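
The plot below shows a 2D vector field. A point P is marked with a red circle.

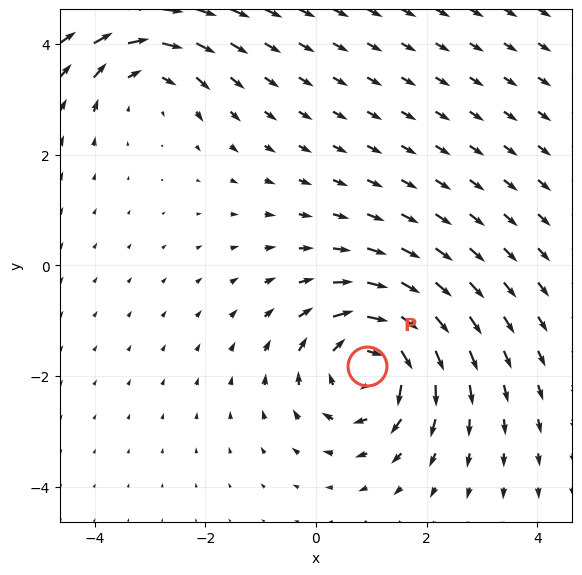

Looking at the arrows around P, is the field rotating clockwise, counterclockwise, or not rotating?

Near P at (0.9, -1.8) the arrows circulate clockwise. The curl (z-component) there is about -5; negative curl means clockwise rotation.

clockwise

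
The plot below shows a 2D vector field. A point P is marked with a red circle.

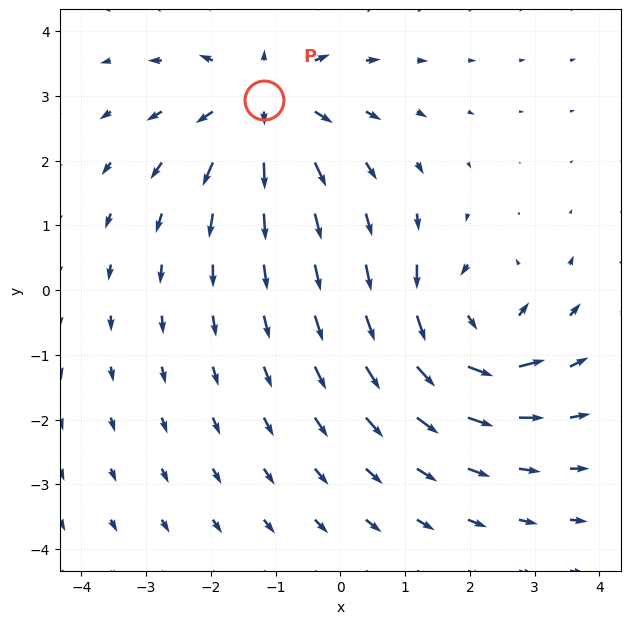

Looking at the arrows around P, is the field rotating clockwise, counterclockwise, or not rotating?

Near P at (-1.2, 2.9) the arrows show no circulation. The curl there is ≈0.

not rotating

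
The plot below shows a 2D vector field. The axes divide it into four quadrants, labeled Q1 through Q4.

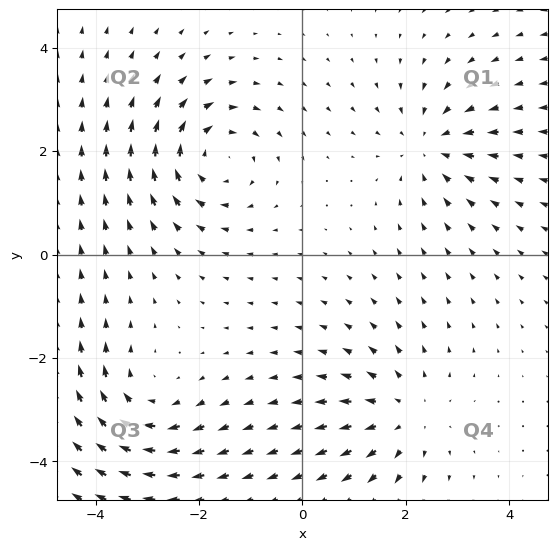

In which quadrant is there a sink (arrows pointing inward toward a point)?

The sink sits at approximately (2.5, 2.1), which lies in quadrant Q1. The divergence there is about -4, negative as expected for a sink.

Q1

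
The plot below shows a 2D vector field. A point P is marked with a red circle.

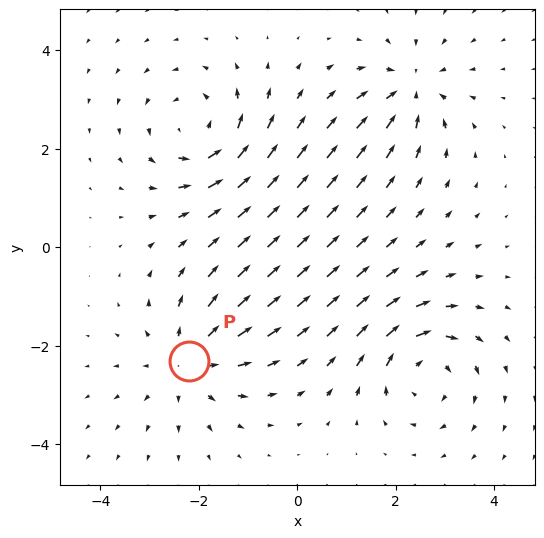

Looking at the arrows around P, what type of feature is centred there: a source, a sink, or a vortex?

source

At P (-2.2, -2.3) the arrows spread outward. Divergence about +4, curl ≈0 — positive divergence with near-zero curl is a source.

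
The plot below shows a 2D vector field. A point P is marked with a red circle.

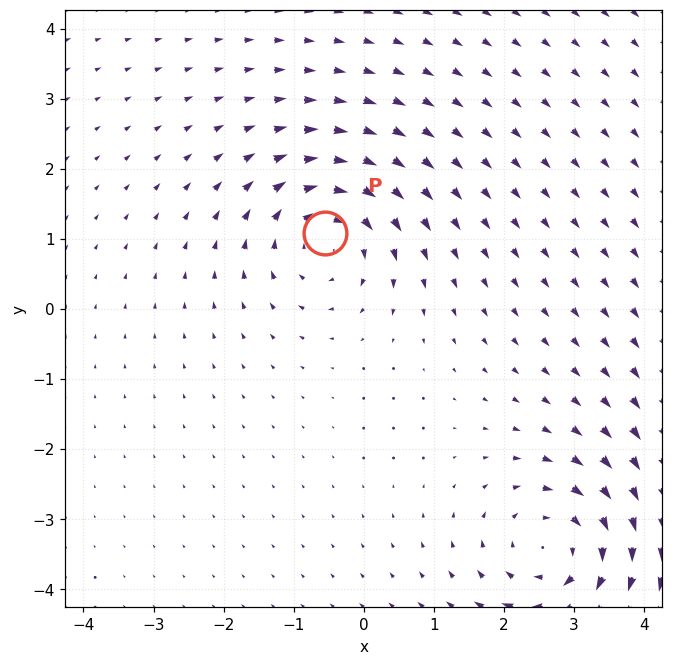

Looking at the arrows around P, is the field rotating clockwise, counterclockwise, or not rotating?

Near P at (-0.6, 1.1) the arrows circulate clockwise. The curl (z-component) there is about -4; negative curl means clockwise rotation.

clockwise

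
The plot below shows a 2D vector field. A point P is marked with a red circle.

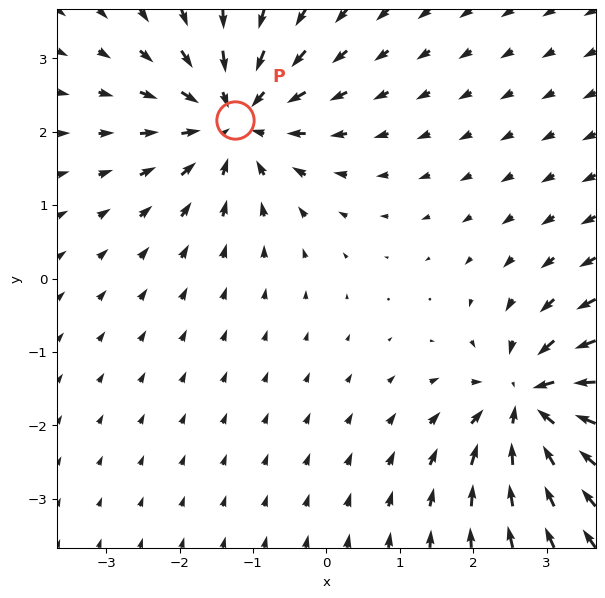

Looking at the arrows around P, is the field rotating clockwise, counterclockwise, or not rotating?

not rotating

Near P at (-1.2, 2.2) the arrows show no circulation. The curl there is ≈0.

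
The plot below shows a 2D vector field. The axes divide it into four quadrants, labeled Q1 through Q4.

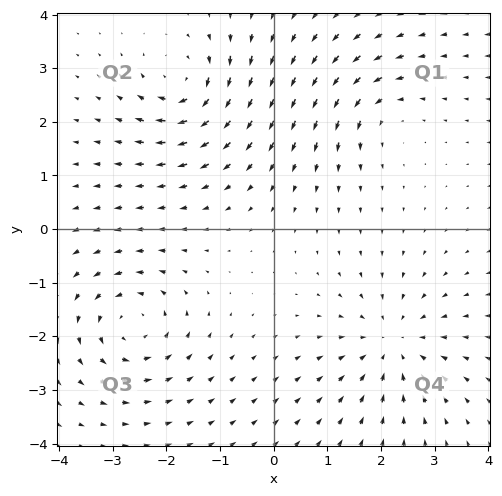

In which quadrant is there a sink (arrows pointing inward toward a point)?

Q4

The sink sits at approximately (2.2, -2.1), which lies in quadrant Q4. The divergence there is about -5, negative as expected for a sink.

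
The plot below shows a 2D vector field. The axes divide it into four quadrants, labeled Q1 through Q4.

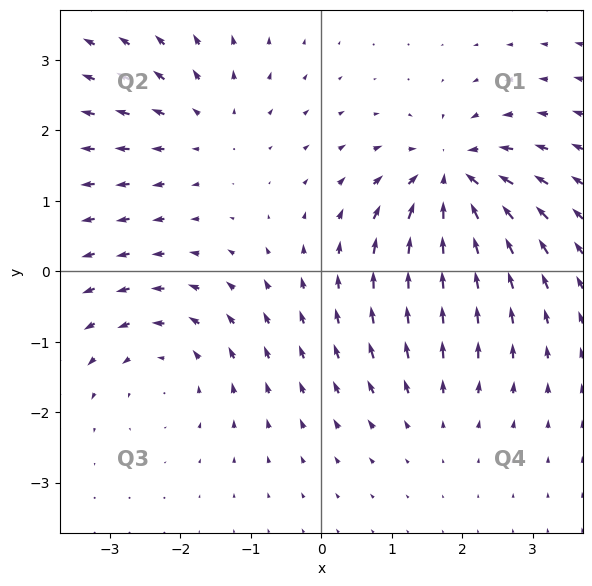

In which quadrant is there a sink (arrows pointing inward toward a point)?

The sink sits at approximately (1.9, 1.3), which lies in quadrant Q1. The divergence there is about -7, negative as expected for a sink.

Q1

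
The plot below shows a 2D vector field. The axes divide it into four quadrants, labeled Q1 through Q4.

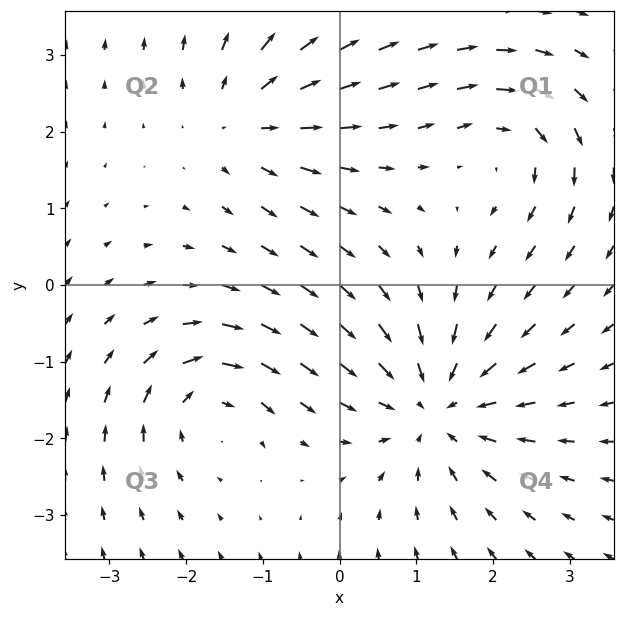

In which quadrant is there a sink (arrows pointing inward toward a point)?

Q4

The sink sits at approximately (1.3, -1.6), which lies in quadrant Q4. The divergence there is about -4, negative as expected for a sink.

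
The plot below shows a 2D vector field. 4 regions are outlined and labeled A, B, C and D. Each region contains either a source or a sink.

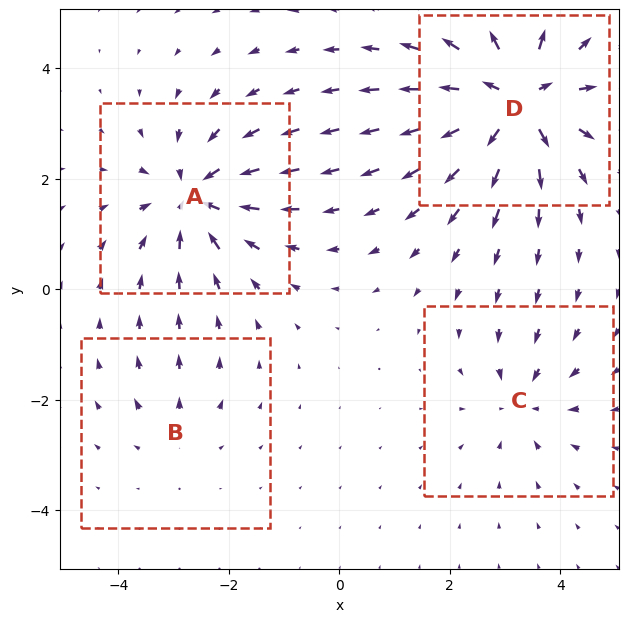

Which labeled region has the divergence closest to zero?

B

Divergence at each region's feature centre — A: about -6, B: about +2, C: about -4, D: about +8. Region B is closest to zero.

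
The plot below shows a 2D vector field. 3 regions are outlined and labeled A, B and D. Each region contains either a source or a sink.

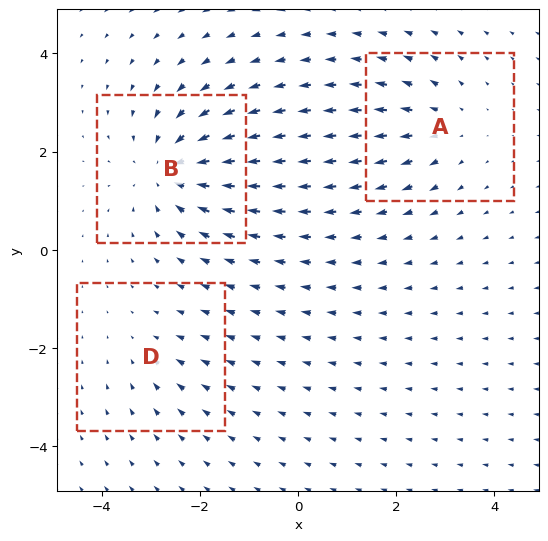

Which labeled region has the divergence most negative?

Divergence at each region's feature centre — A: about +3, B: about -4, D: about -2. Region B is most negative.

B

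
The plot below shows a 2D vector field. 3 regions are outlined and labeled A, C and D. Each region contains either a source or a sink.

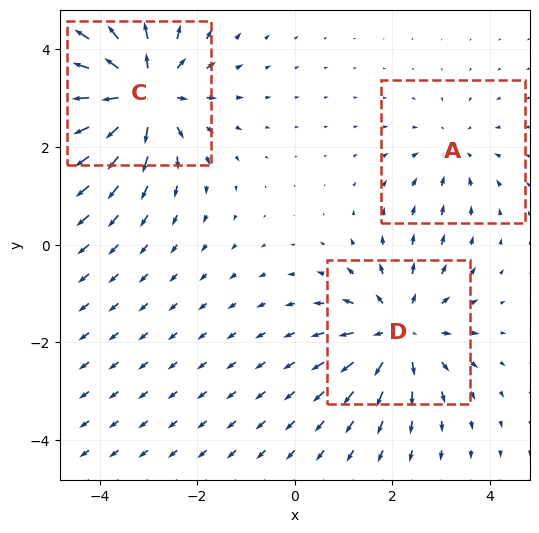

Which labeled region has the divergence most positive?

C

Divergence at each region's feature centre — A: about -2, C: about +5, D: about +4. Region C is most positive.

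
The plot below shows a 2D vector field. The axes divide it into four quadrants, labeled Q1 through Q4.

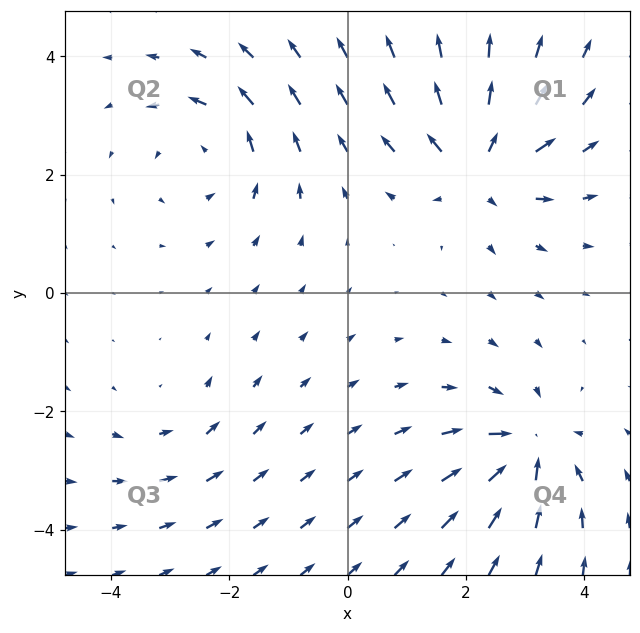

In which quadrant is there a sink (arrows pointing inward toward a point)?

Q4

The sink sits at approximately (3.0, -2.7), which lies in quadrant Q4. The divergence there is about -6, negative as expected for a sink.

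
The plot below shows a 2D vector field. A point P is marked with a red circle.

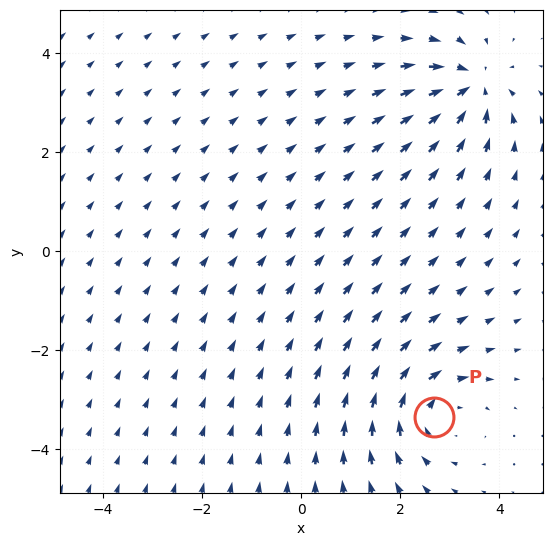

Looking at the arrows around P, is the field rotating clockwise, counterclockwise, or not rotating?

clockwise

Near P at (2.7, -3.3) the arrows circulate clockwise. The curl (z-component) there is about -3; negative curl means clockwise rotation.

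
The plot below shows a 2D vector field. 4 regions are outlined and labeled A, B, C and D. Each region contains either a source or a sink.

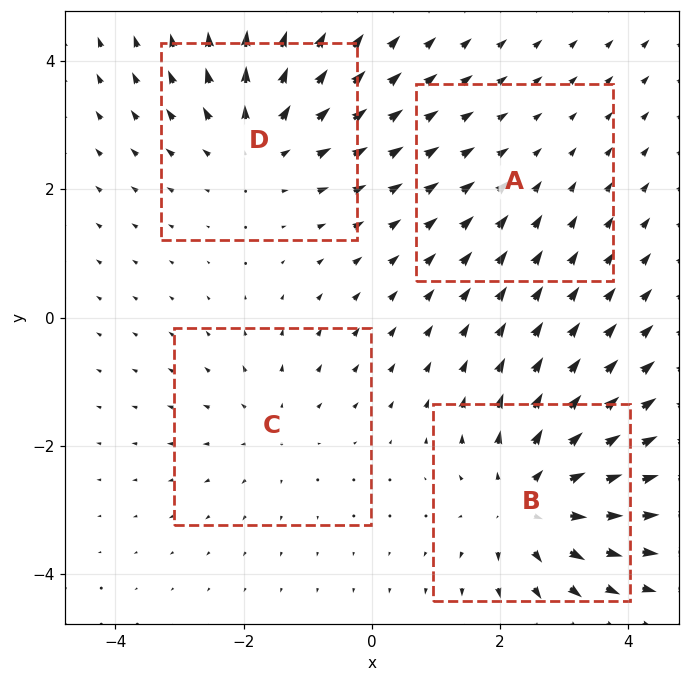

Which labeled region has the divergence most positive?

B

Divergence at each region's feature centre — A: about -2, B: about +6, C: about +3, D: about +4. Region B is most positive.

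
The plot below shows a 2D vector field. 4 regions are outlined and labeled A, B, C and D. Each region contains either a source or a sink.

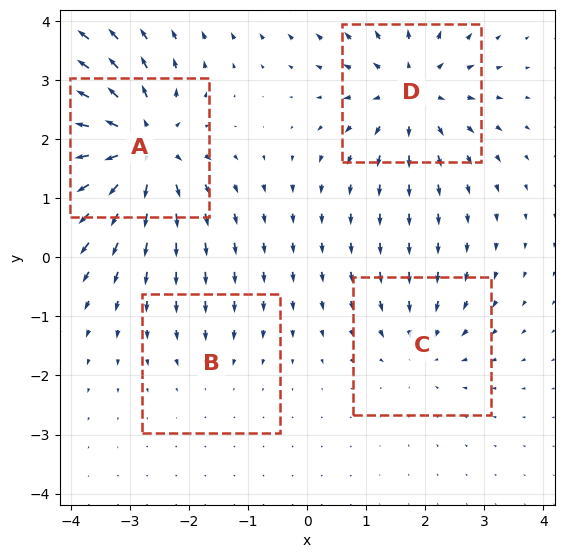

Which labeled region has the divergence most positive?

Divergence at each region's feature centre — A: about +8, B: about -2, C: about -4, D: about +6. Region A is most positive.

A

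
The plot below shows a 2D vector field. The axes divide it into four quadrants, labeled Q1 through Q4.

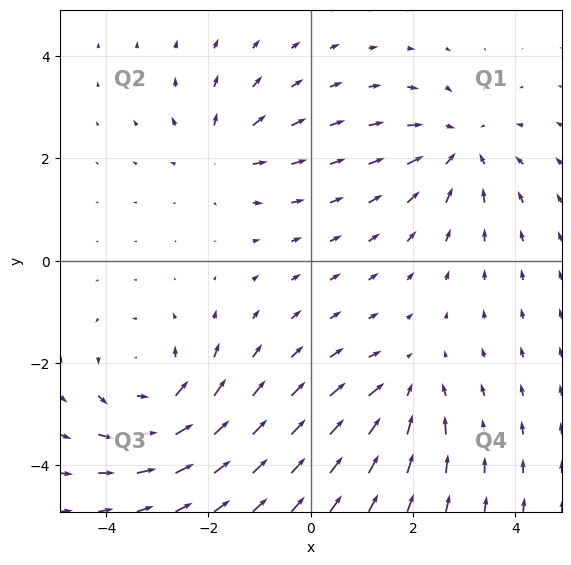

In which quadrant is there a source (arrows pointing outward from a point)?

The source sits at approximately (-1.8, 2.1), which lies in quadrant Q2. The divergence there is about +4, positive as expected for a source.

Q2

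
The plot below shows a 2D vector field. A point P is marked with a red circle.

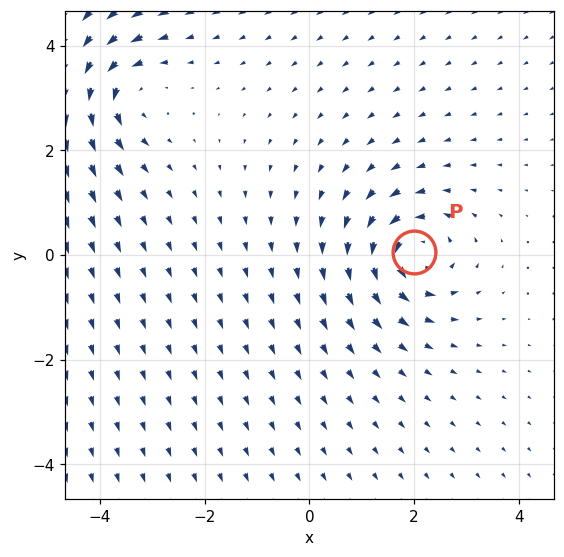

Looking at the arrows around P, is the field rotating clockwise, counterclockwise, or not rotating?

counterclockwise

Near P at (2.0, 0.1) the arrows circulate counterclockwise. The curl (z-component) there is about +5; positive curl means counterclockwise rotation.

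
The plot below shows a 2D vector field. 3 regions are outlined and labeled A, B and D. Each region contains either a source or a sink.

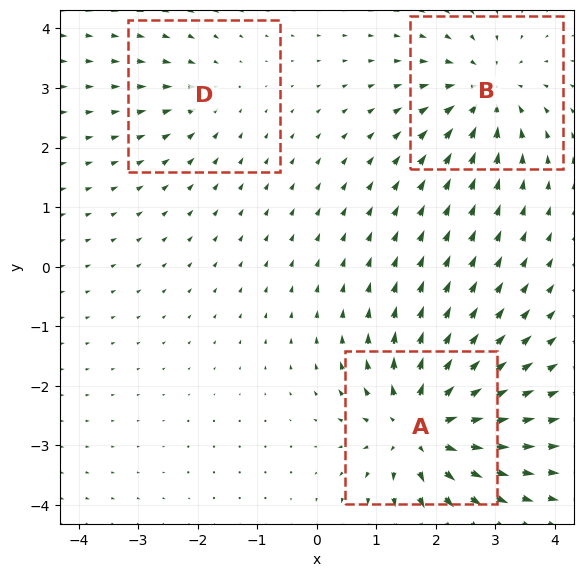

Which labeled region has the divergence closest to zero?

D

Divergence at each region's feature centre — A: about +5, B: about -4, D: about -2. Region D is closest to zero.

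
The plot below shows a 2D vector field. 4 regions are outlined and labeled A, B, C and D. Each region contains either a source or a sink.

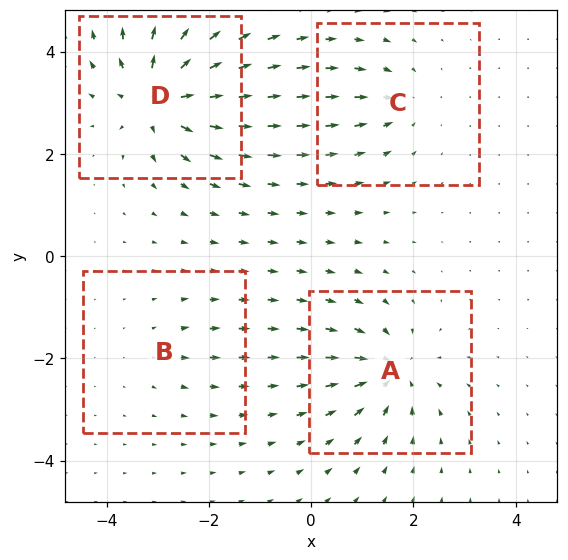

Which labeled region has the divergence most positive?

D

Divergence at each region's feature centre — A: about -7, B: about +2, C: about -4, D: about +9. Region D is most positive.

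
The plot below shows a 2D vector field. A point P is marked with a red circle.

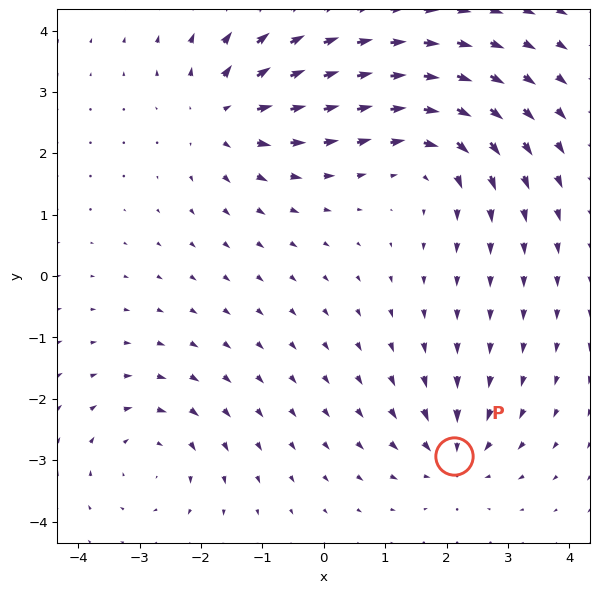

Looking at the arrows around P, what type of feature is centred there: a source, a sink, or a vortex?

sink

At P (2.1, -2.9) the arrows converge inward. Divergence about -4, curl ≈0 — negative divergence with near-zero curl is a sink.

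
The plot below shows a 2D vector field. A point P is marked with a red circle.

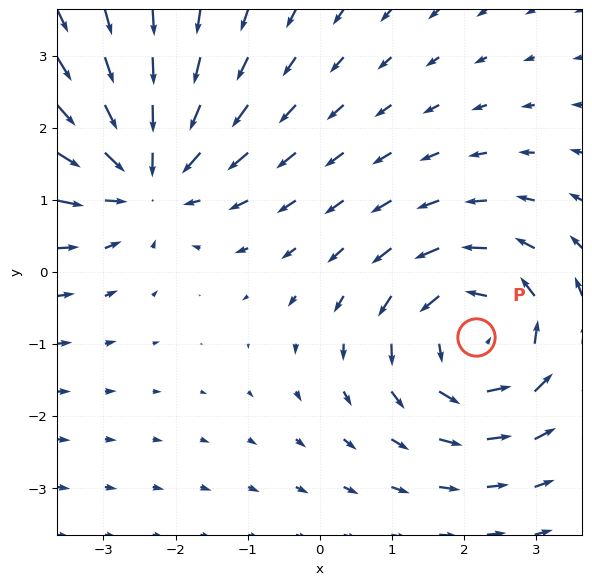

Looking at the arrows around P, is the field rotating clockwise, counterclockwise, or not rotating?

Near P at (2.2, -0.9) the arrows circulate counterclockwise. The curl (z-component) there is about +3; positive curl means counterclockwise rotation.

counterclockwise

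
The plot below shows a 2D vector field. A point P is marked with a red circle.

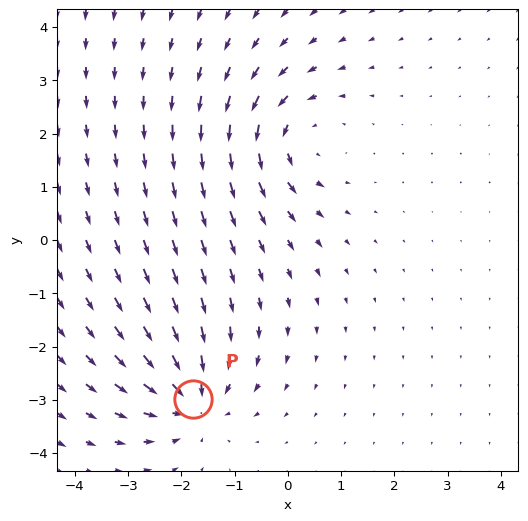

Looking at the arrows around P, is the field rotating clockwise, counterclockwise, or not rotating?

not rotating

Near P at (-1.8, -3.0) the arrows show no circulation. The curl there is ≈0.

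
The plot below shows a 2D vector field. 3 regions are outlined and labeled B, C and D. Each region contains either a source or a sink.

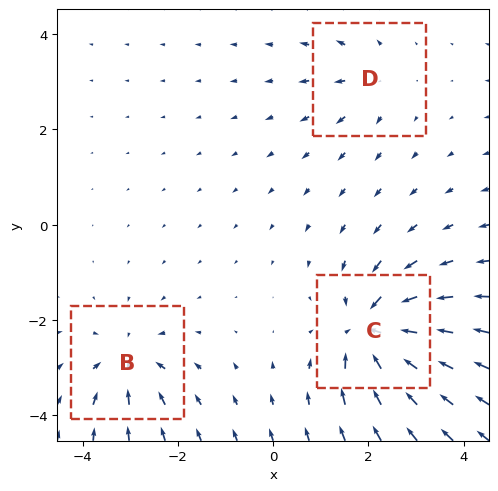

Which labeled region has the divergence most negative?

Divergence at each region's feature centre — B: about -4, C: about -6, D: about +2. Region C is most negative.

C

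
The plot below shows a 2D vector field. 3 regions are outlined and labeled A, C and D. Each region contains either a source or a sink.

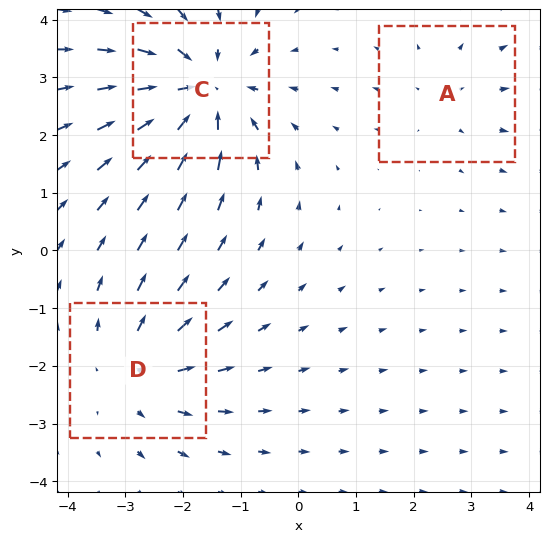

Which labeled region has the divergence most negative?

C

Divergence at each region's feature centre — A: about +2, C: about -4, D: about +3. Region C is most negative.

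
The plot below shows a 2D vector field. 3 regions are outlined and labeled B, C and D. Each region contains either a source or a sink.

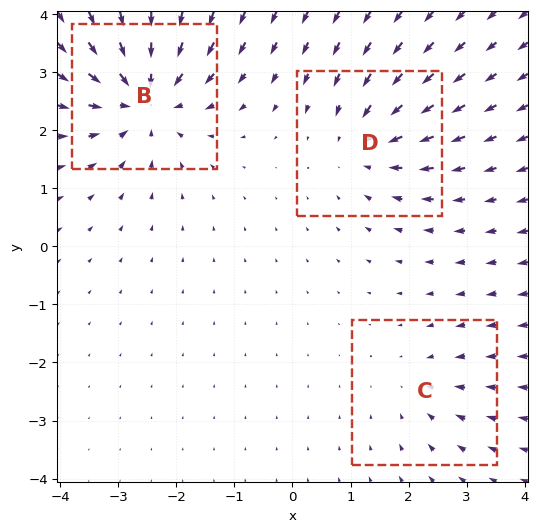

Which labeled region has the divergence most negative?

Divergence at each region's feature centre — B: about -5, C: about -2, D: about -3. Region B is most negative.

B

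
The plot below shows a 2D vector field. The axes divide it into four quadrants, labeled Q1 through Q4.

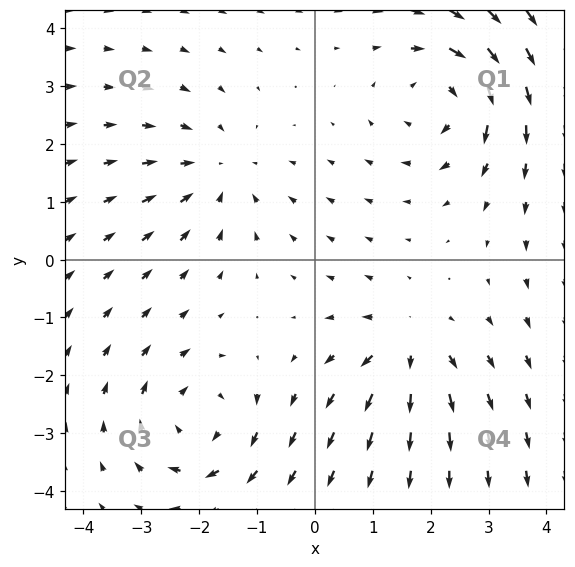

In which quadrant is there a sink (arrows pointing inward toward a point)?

The sink sits at approximately (-1.7, 1.5), which lies in quadrant Q2. The divergence there is about -3, negative as expected for a sink.

Q2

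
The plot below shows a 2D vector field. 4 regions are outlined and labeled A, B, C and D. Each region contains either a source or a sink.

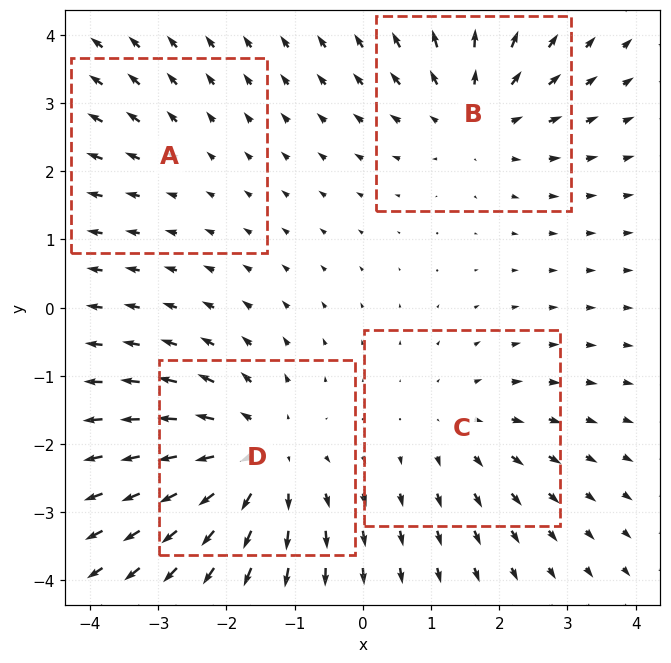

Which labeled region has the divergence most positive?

D

Divergence at each region's feature centre — A: about +2, B: about +4, C: about +3, D: about +6. Region D is most positive.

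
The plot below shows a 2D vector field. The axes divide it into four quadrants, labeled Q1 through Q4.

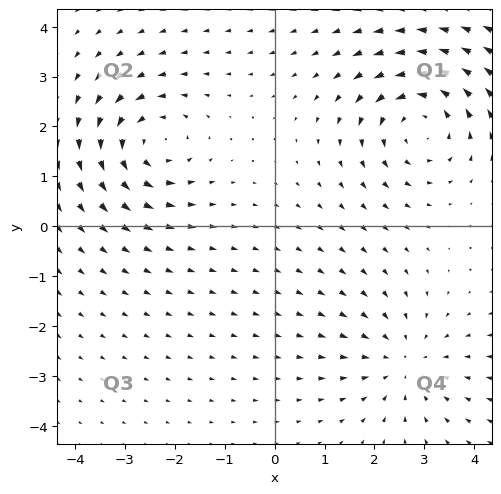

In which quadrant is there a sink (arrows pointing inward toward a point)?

Q4

The sink sits at approximately (2.6, -2.7), which lies in quadrant Q4. The divergence there is about -3, negative as expected for a sink.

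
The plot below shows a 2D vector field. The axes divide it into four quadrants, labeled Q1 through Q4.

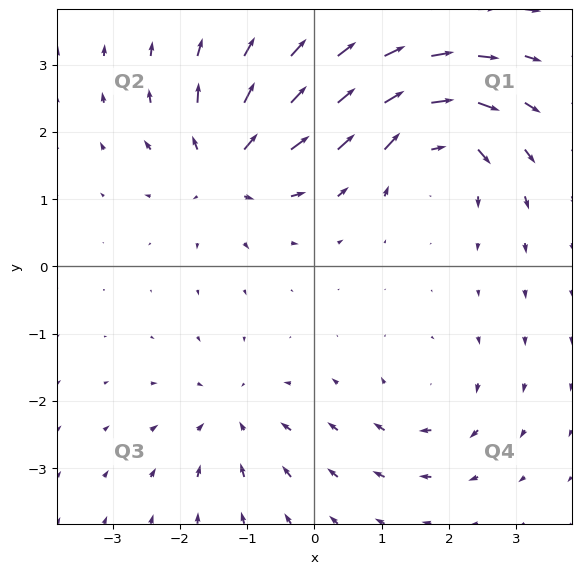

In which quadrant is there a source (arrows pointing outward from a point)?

Q2

The source sits at approximately (-1.3, 1.5), which lies in quadrant Q2. The divergence there is about +7, positive as expected for a source.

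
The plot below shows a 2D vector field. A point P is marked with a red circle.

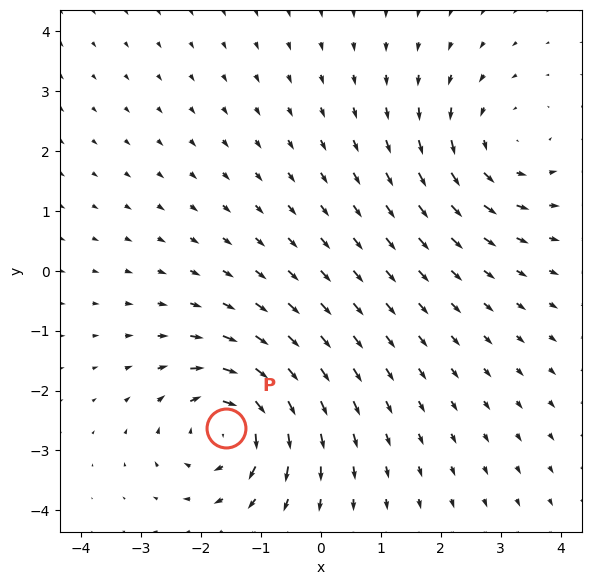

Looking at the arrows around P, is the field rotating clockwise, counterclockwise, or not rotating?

clockwise

Near P at (-1.6, -2.6) the arrows circulate clockwise. The curl (z-component) there is about -6; negative curl means clockwise rotation.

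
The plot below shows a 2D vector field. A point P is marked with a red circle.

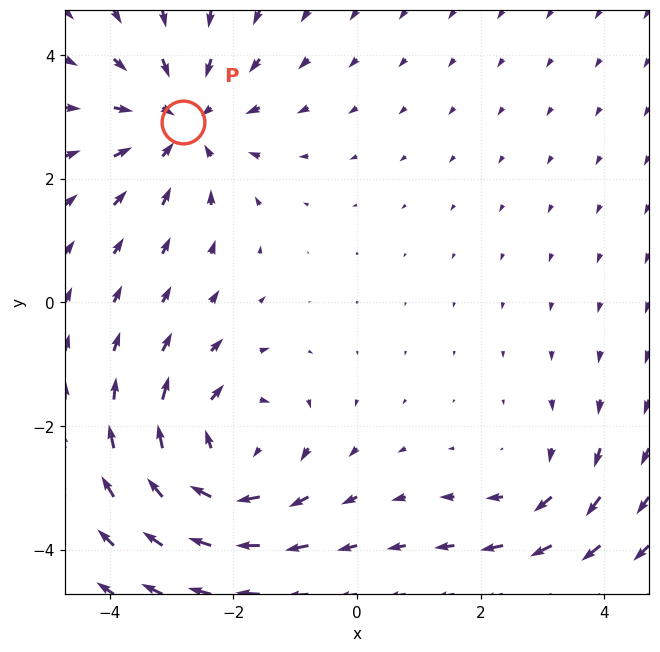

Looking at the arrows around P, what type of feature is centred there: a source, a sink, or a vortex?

sink

At P (-2.8, 2.9) the arrows converge inward. Divergence about -4, curl ≈0 — negative divergence with near-zero curl is a sink.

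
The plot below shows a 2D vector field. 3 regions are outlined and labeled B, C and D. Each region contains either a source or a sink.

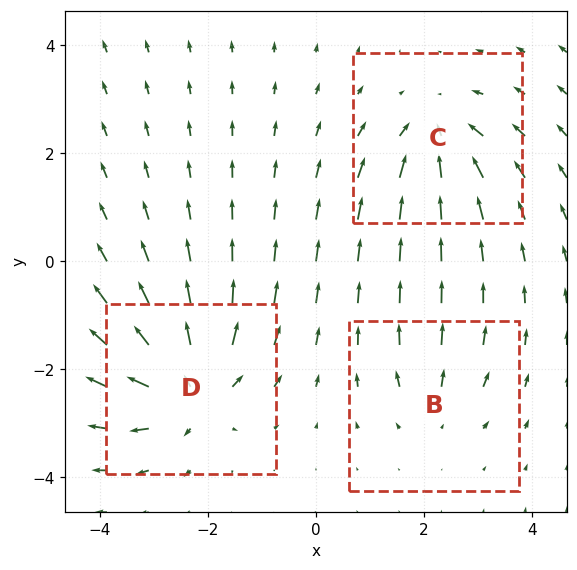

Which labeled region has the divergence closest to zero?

B

Divergence at each region's feature centre — B: about +2, C: about -4, D: about +5. Region B is closest to zero.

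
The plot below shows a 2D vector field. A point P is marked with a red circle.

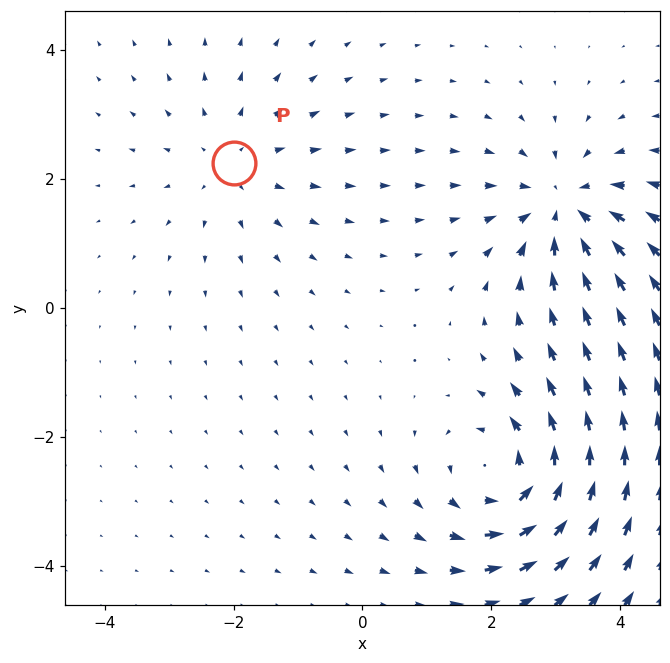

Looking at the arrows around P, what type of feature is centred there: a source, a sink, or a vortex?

source

At P (-2.0, 2.2) the arrows spread outward. Divergence about +2, curl ≈0 — positive divergence with near-zero curl is a source.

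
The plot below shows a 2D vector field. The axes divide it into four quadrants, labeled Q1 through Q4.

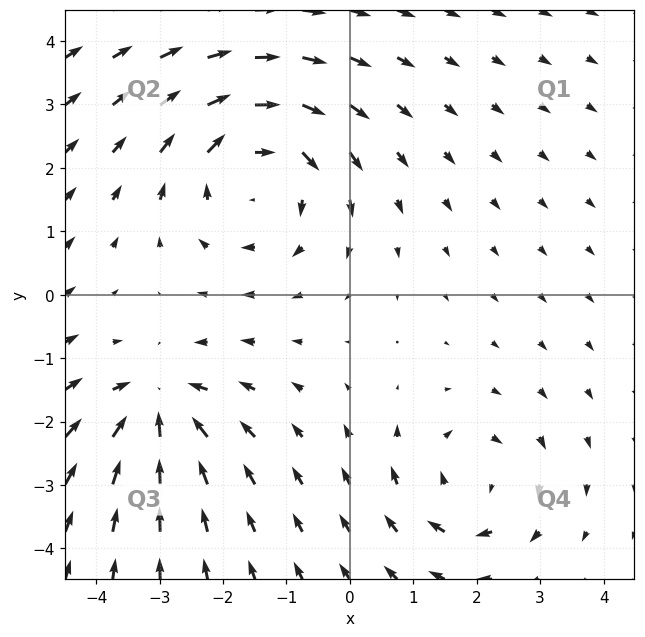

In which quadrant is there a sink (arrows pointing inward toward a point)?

The sink sits at approximately (-3.0, -1.8), which lies in quadrant Q3. The divergence there is about -4, negative as expected for a sink.

Q3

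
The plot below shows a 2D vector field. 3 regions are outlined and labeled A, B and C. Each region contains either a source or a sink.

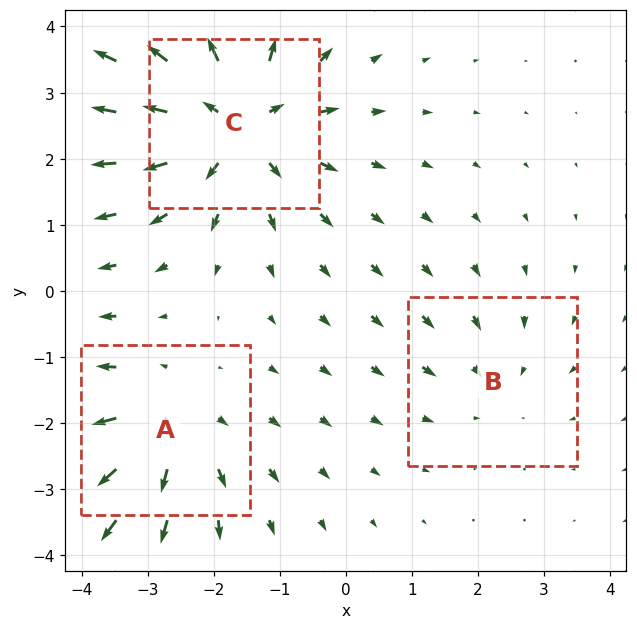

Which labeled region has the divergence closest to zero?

Divergence at each region's feature centre — A: about +3, B: about -2, C: about +5. Region B is closest to zero.

B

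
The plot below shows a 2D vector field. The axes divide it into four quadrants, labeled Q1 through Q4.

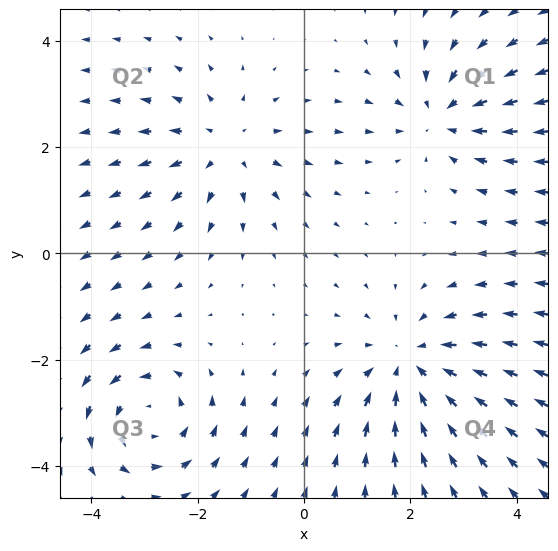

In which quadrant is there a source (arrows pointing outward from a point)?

Q2

The source sits at approximately (-1.5, 2.0), which lies in quadrant Q2. The divergence there is about +3, positive as expected for a source.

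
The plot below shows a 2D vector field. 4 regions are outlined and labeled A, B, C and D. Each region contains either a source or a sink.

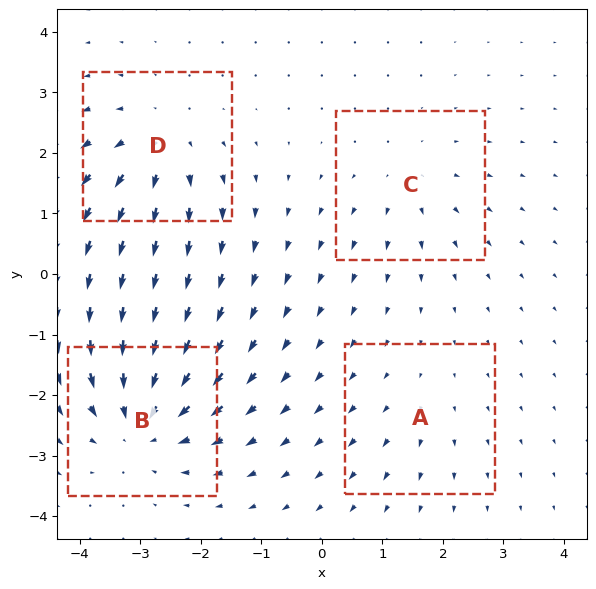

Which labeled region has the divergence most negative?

B

Divergence at each region's feature centre — A: about +2, B: about -6, C: about +3, D: about +5. Region B is most negative.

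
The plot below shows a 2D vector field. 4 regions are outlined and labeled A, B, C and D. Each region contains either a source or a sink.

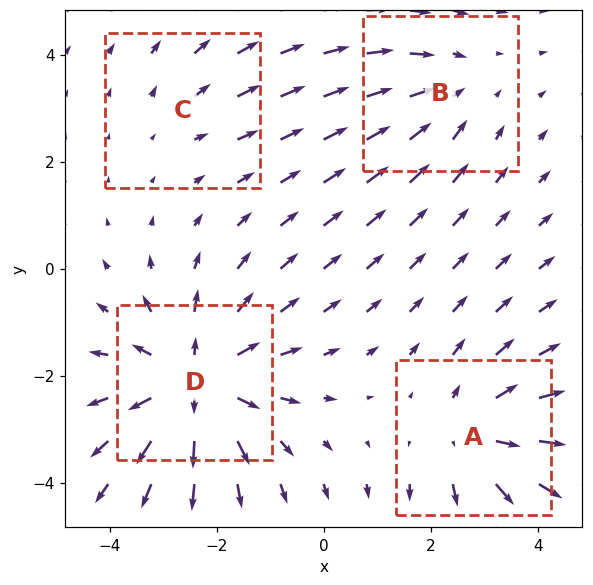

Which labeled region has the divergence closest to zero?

Divergence at each region's feature centre — A: about +4, B: about -3, C: about +2, D: about +6. Region C is closest to zero.

C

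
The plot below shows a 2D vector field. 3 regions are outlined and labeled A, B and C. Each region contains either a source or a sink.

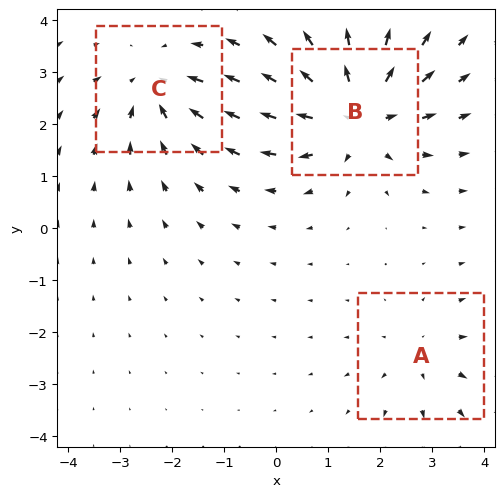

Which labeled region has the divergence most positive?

B

Divergence at each region's feature centre — A: about +2, B: about +4, C: about -3. Region B is most positive.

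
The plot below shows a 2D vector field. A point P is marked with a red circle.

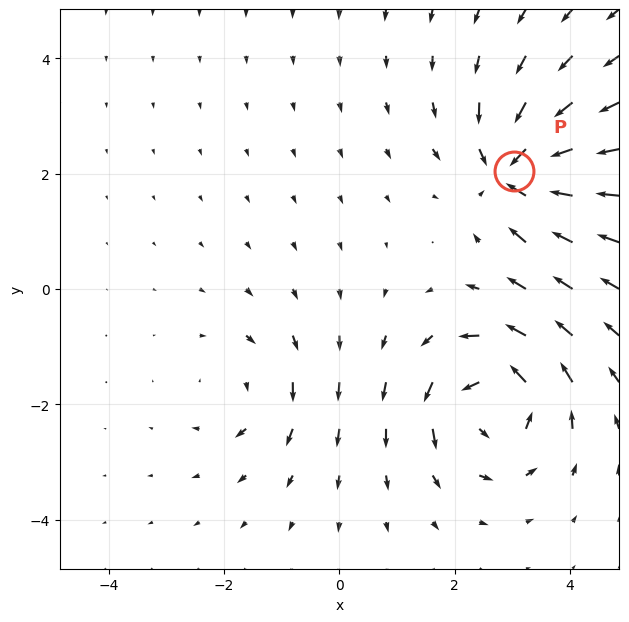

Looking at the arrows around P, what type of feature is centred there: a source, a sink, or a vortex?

sink

At P (3.0, 2.0) the arrows converge inward. Divergence about -6, curl ≈0 — negative divergence with near-zero curl is a sink.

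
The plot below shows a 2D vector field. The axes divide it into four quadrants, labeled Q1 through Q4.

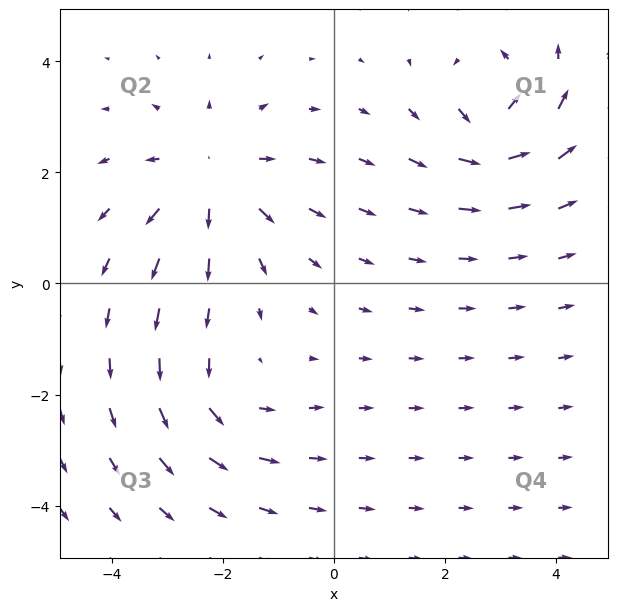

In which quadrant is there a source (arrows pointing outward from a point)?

Q2

The source sits at approximately (-2.2, 1.9), which lies in quadrant Q2. The divergence there is about +4, positive as expected for a source.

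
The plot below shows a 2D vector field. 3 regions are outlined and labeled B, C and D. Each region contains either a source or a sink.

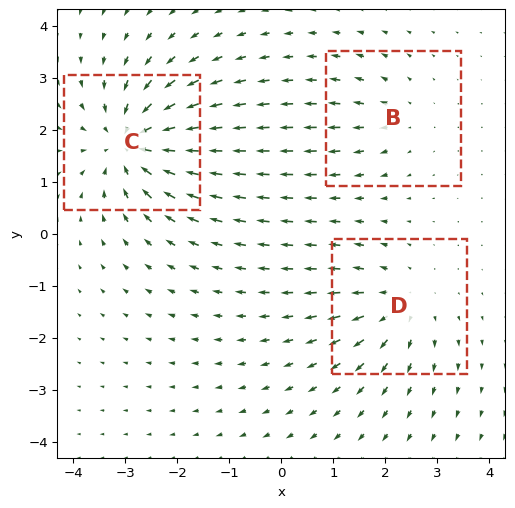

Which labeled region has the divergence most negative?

Divergence at each region's feature centre — B: about +2, C: about -5, D: about +3. Region C is most negative.

C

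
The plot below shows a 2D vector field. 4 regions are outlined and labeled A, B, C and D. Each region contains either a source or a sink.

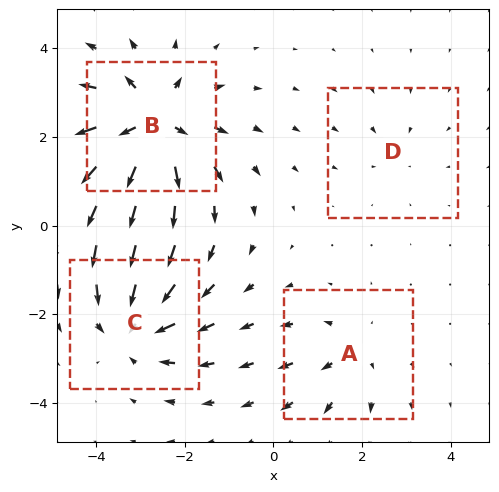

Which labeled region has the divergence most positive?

Divergence at each region's feature centre — A: about +3, B: about +7, C: about -5, D: about -2. Region B is most positive.

B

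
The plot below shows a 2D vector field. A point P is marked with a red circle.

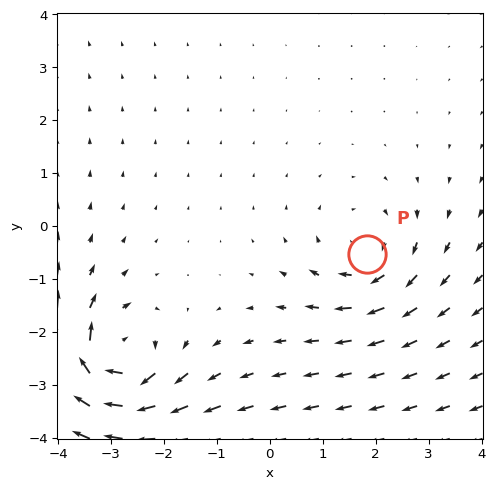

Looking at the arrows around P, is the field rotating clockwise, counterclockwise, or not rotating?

clockwise

Near P at (1.8, -0.5) the arrows circulate clockwise. The curl (z-component) there is about -3; negative curl means clockwise rotation.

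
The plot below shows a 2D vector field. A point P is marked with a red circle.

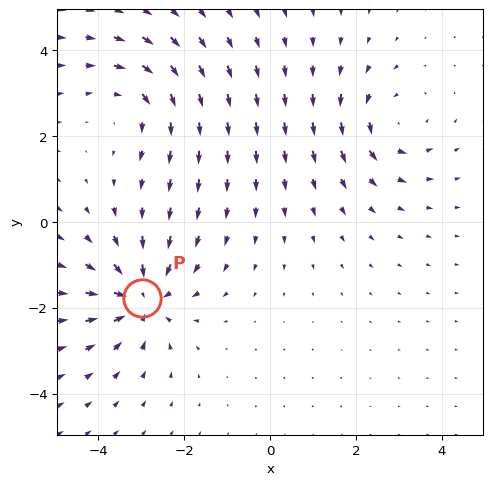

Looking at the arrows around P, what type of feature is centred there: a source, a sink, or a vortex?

sink

At P (-3.0, -1.8) the arrows converge inward. Divergence about -5, curl ≈0 — negative divergence with near-zero curl is a sink.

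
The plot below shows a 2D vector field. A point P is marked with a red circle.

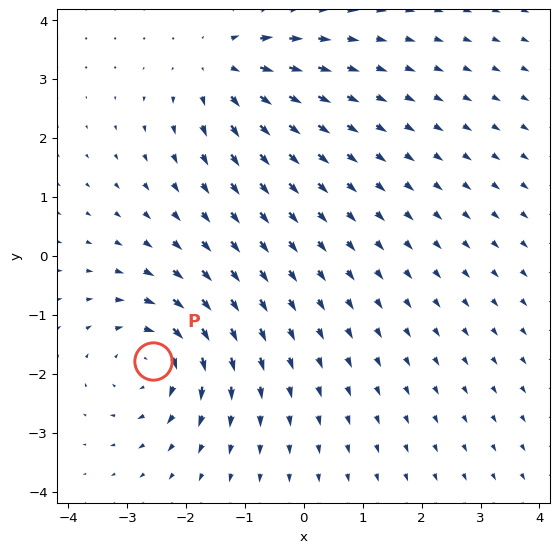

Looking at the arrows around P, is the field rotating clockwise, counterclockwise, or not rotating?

clockwise

Near P at (-2.6, -1.8) the arrows circulate clockwise. The curl (z-component) there is about -5; negative curl means clockwise rotation.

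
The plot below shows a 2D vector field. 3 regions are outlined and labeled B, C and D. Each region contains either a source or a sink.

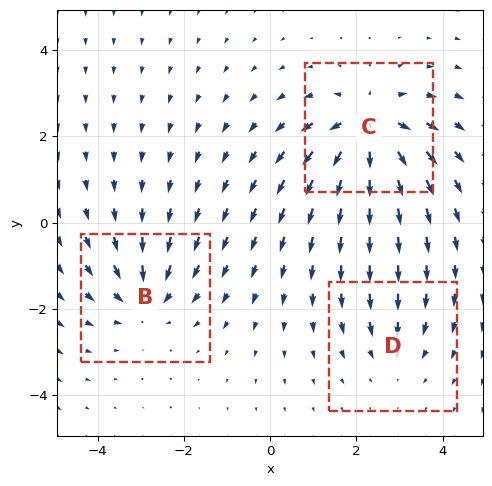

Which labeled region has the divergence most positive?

C

Divergence at each region's feature centre — B: about -4, C: about +5, D: about -2. Region C is most positive.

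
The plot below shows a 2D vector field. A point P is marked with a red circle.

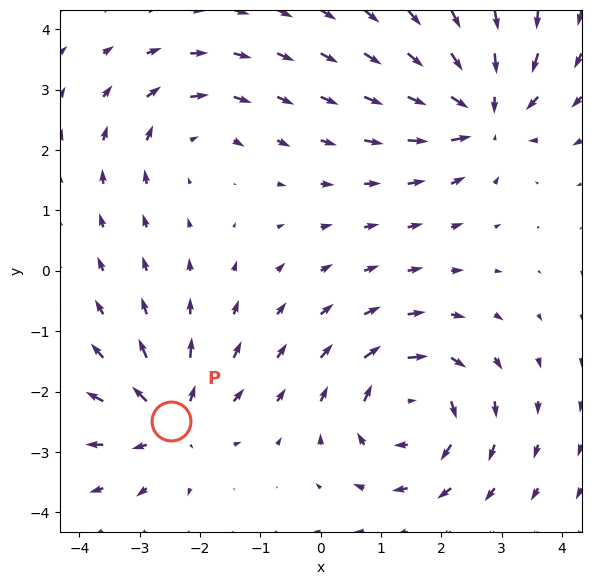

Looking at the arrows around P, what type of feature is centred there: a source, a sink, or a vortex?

At P (-2.5, -2.5) the arrows spread outward. Divergence about +5, curl ≈0 — positive divergence with near-zero curl is a source.

source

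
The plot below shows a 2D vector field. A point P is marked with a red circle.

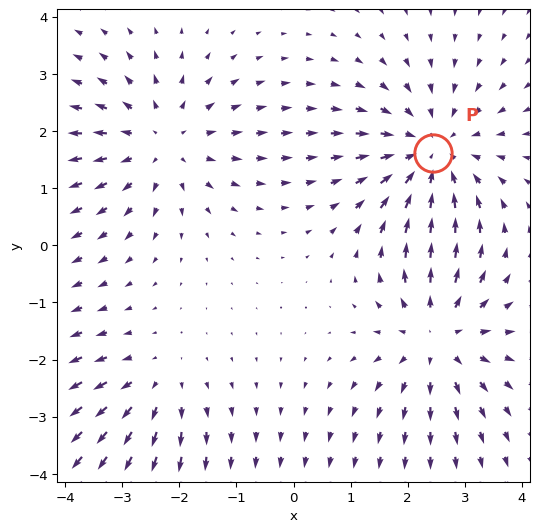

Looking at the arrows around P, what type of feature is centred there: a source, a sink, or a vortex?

At P (2.4, 1.6) the arrows converge inward. Divergence about -4, curl ≈0 — negative divergence with near-zero curl is a sink.

sink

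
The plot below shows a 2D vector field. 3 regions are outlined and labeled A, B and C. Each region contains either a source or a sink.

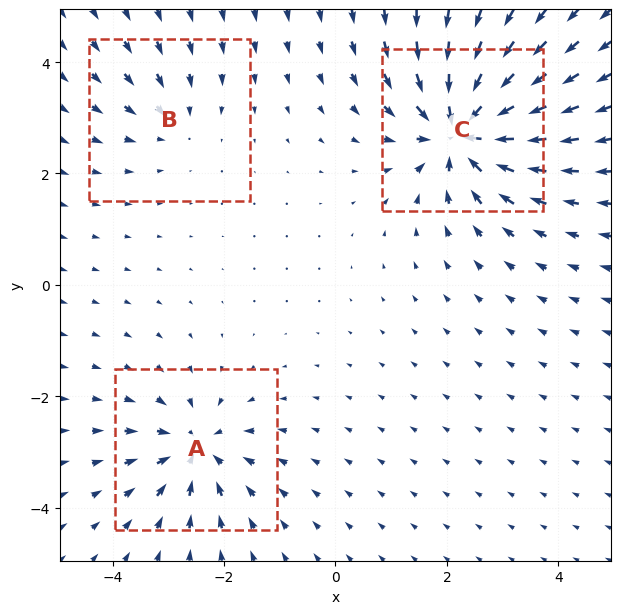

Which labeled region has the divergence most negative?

C

Divergence at each region's feature centre — A: about -4, B: about -2, C: about -7. Region C is most negative.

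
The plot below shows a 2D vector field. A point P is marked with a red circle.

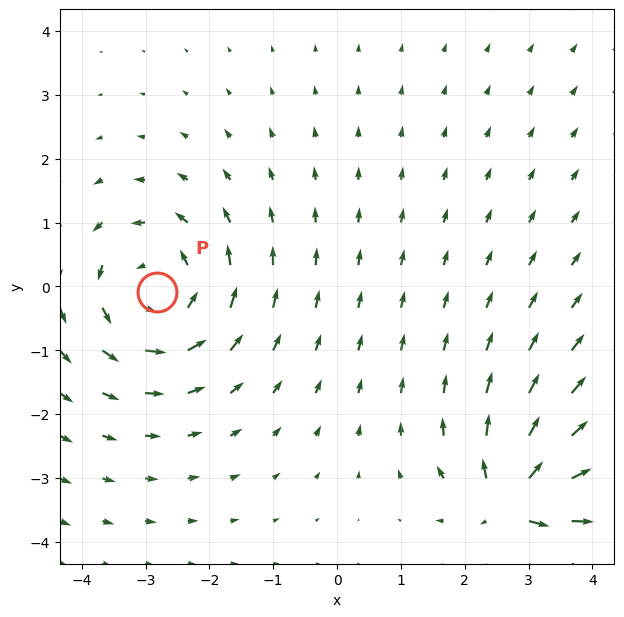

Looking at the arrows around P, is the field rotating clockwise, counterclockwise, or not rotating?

Near P at (-2.8, -0.1) the arrows circulate counterclockwise. The curl (z-component) there is about +4; positive curl means counterclockwise rotation.

counterclockwise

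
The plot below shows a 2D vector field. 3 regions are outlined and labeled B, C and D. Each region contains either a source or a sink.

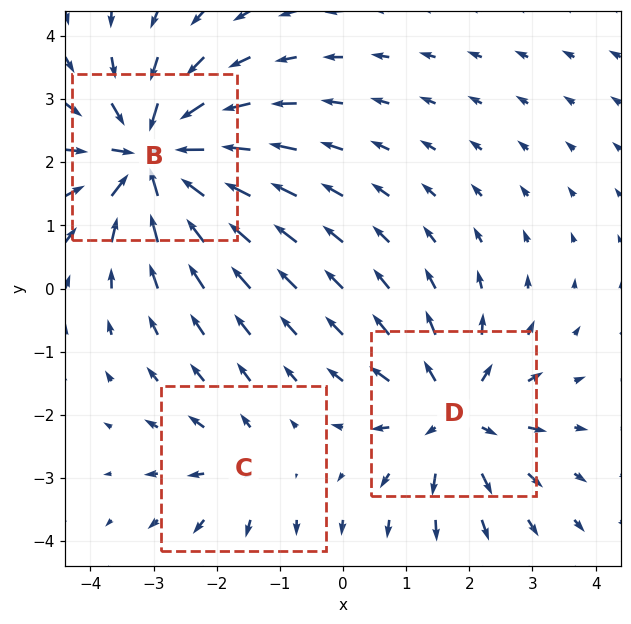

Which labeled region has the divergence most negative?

B

Divergence at each region's feature centre — B: about -5, C: about +2, D: about +4. Region B is most negative.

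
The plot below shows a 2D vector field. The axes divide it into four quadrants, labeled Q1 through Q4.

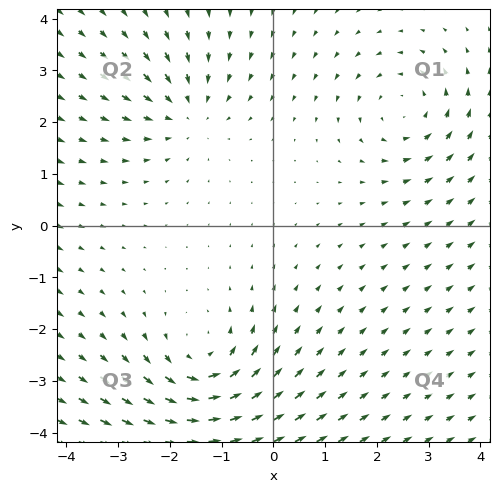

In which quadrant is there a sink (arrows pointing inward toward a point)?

Q2

The sink sits at approximately (-1.7, 2.2), which lies in quadrant Q2. The divergence there is about -3, negative as expected for a sink.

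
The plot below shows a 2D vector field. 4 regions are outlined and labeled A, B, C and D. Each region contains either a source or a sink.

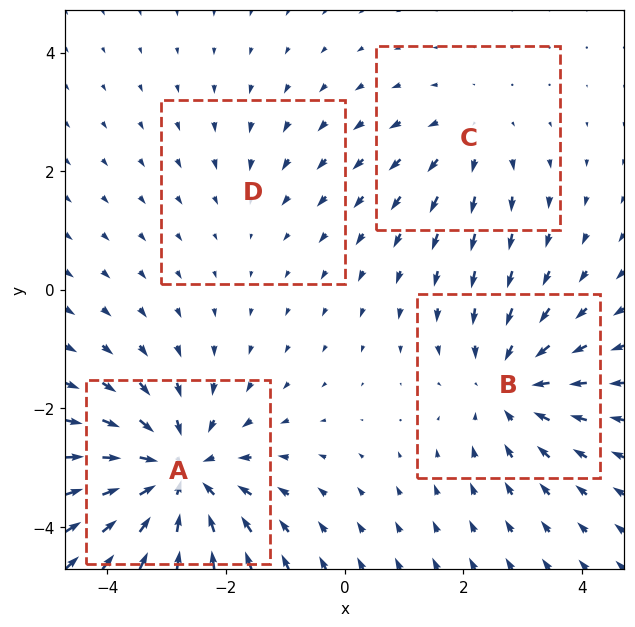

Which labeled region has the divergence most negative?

Divergence at each region's feature centre — A: about -6, B: about -4, C: about +3, D: about -2. Region A is most negative.

A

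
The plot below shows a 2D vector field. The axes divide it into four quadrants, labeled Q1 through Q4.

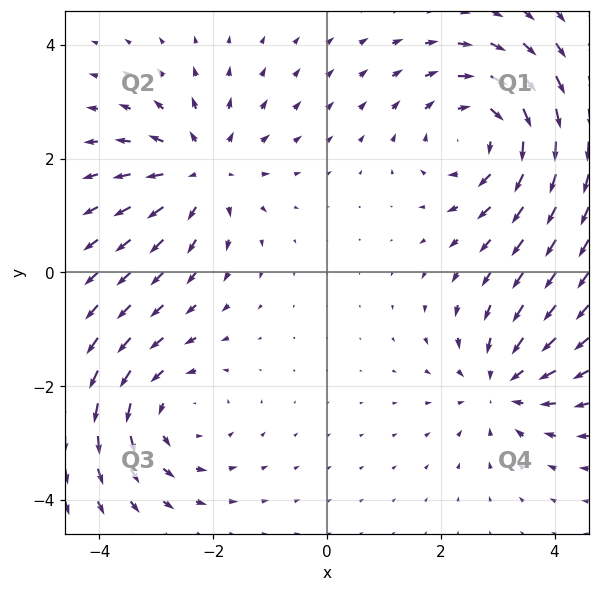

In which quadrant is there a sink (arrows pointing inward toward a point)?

The sink sits at approximately (3.1, -2.0), which lies in quadrant Q4. The divergence there is about -4, negative as expected for a sink.

Q4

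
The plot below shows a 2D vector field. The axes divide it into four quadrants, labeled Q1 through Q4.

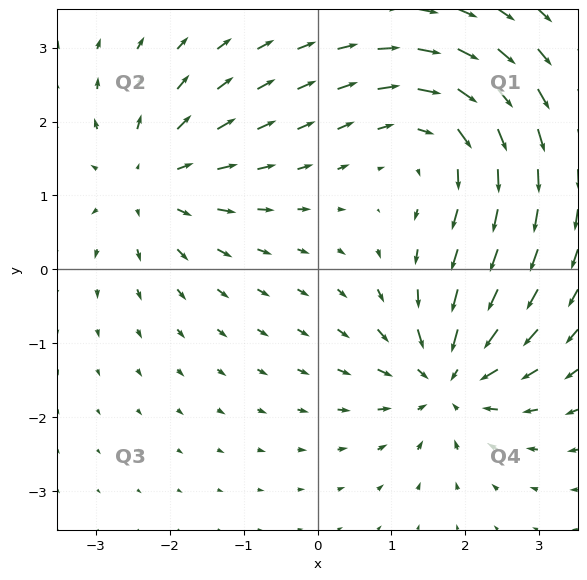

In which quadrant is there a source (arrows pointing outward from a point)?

The source sits at approximately (-2.3, 1.2), which lies in quadrant Q2. The divergence there is about +4, positive as expected for a source.

Q2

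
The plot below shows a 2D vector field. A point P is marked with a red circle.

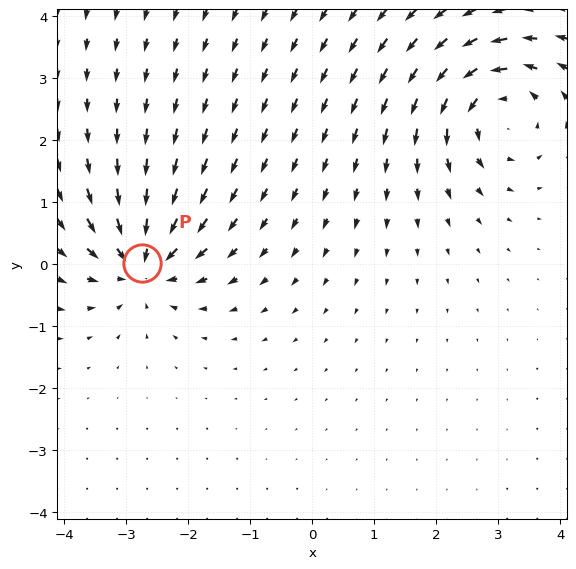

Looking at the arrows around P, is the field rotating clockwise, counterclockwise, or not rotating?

Near P at (-2.7, 0.0) the arrows show no circulation. The curl there is ≈0.

not rotating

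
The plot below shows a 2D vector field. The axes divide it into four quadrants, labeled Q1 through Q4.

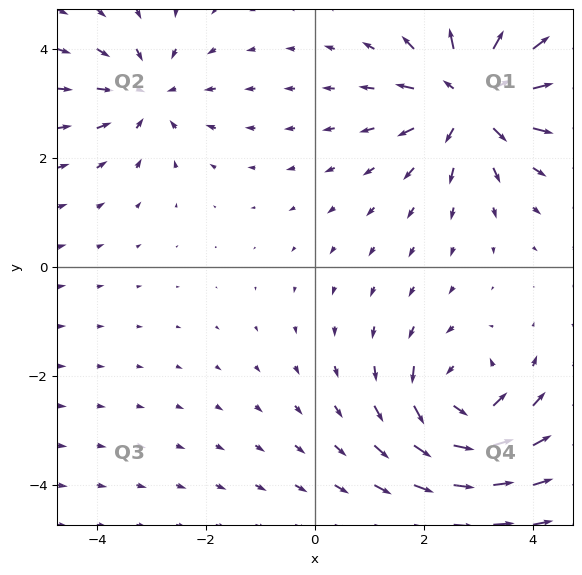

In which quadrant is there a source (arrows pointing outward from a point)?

Q1

The source sits at approximately (2.9, 3.1), which lies in quadrant Q1. The divergence there is about +5, positive as expected for a source.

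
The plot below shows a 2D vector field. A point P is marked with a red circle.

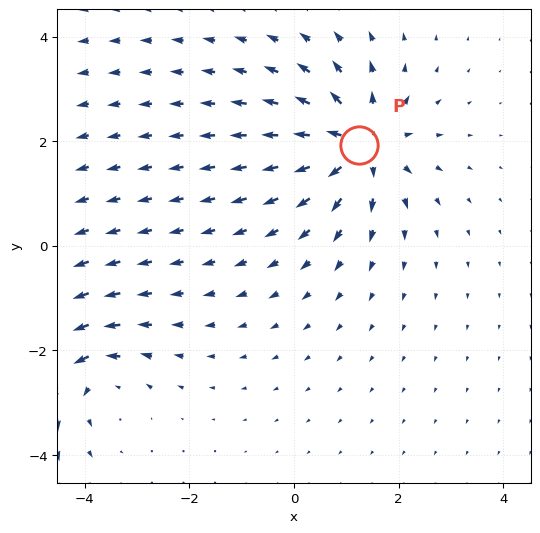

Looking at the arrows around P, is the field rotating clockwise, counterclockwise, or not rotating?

Near P at (1.2, 1.9) the arrows show no circulation. The curl there is ≈0.

not rotating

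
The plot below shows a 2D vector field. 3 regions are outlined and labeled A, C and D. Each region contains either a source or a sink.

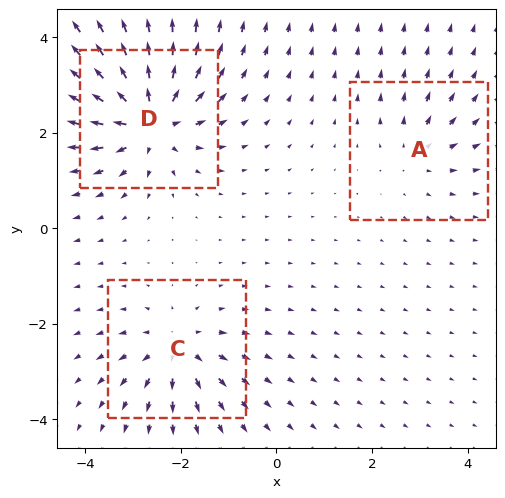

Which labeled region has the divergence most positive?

D

Divergence at each region's feature centre — A: about +3, C: about +4, D: about +6. Region D is most positive.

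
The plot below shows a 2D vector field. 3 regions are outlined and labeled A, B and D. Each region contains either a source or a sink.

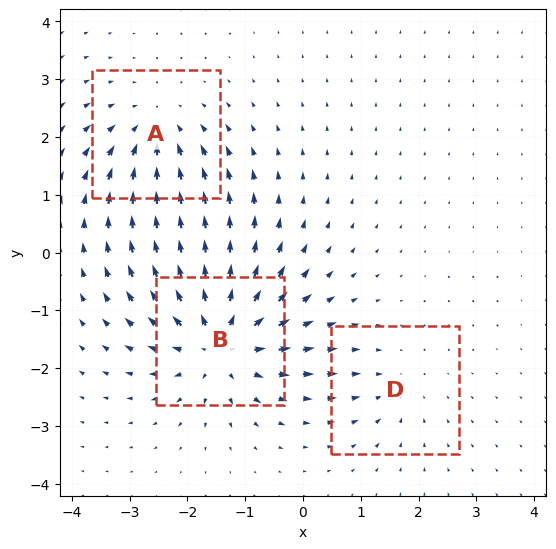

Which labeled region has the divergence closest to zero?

D

Divergence at each region's feature centre — A: about -4, B: about +6, D: about -2. Region D is closest to zero.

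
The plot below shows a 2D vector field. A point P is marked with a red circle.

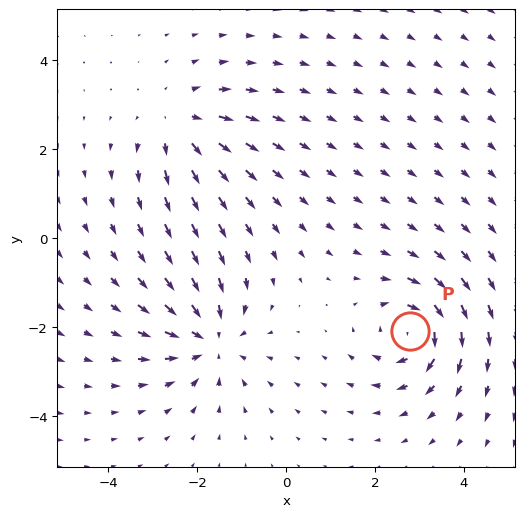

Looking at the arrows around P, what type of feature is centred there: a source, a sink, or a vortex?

vortex

At P (2.8, -2.1) the arrows circulate clockwise. Divergence ≈0, curl about -5 — near-zero divergence with nonzero curl is a vortex.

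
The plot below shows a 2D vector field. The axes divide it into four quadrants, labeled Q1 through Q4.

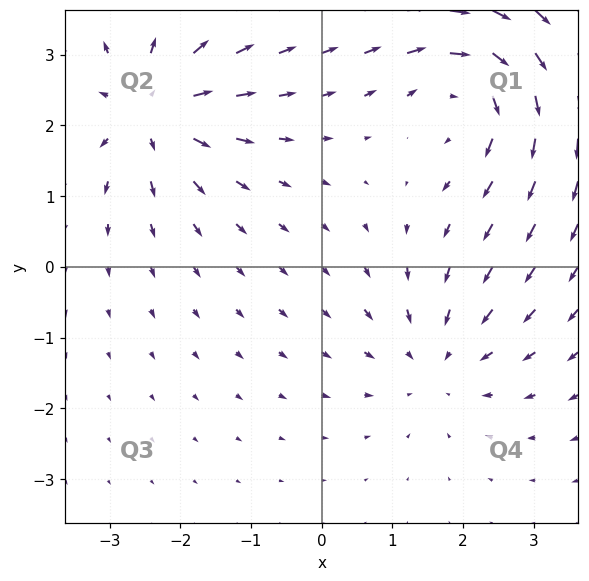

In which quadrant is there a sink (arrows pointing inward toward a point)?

Q4

The sink sits at approximately (1.6, -1.3), which lies in quadrant Q4. The divergence there is about -2, negative as expected for a sink.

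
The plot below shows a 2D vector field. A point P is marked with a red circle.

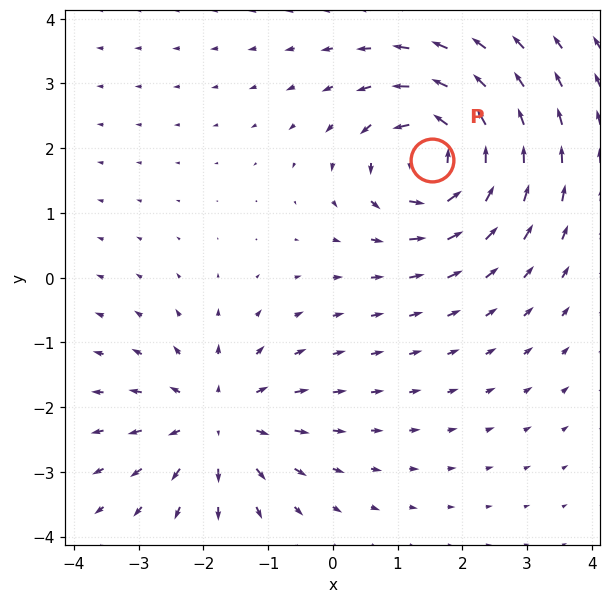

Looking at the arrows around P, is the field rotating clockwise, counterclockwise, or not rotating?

counterclockwise

Near P at (1.5, 1.8) the arrows circulate counterclockwise. The curl (z-component) there is about +6; positive curl means counterclockwise rotation.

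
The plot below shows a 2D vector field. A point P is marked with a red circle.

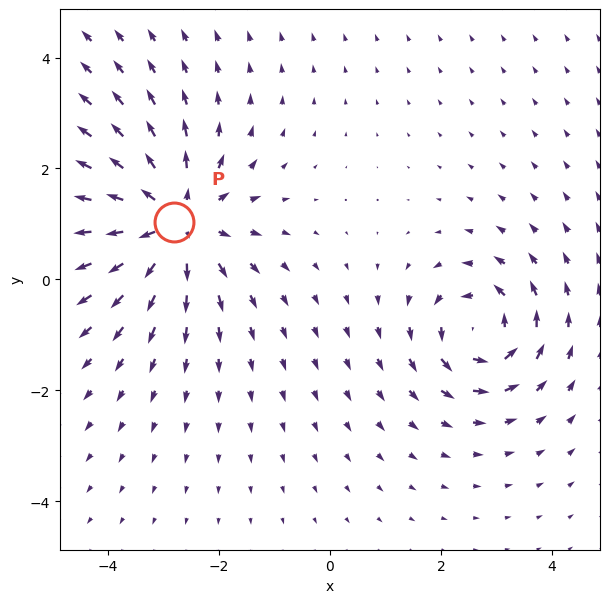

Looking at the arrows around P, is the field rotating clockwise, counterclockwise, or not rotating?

Near P at (-2.8, 1.0) the arrows show no circulation. The curl there is ≈0.

not rotating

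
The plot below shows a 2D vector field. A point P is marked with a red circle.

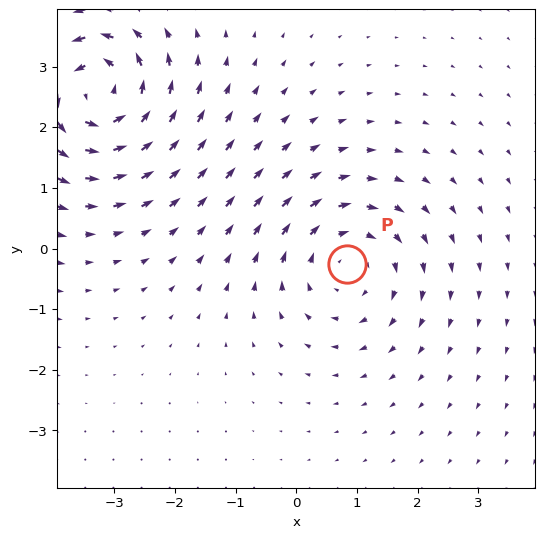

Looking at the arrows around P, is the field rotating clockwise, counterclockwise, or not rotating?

clockwise

Near P at (0.8, -0.3) the arrows circulate clockwise. The curl (z-component) there is about -2; negative curl means clockwise rotation.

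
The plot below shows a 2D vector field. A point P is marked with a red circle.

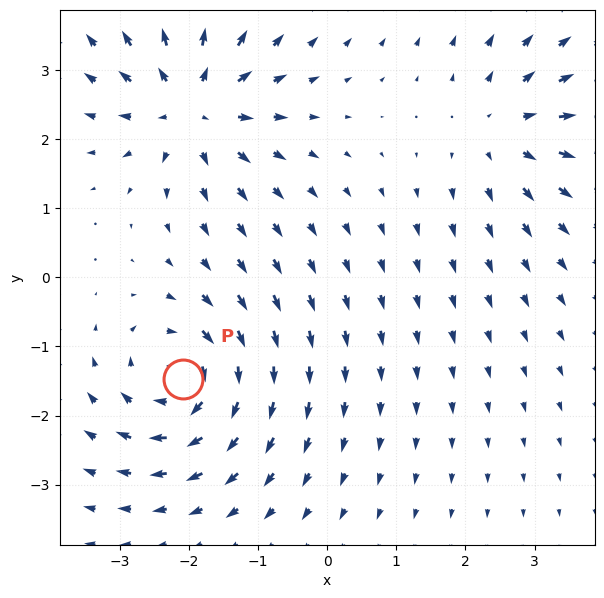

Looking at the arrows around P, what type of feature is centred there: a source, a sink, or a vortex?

vortex

At P (-2.1, -1.5) the arrows circulate clockwise. Divergence ≈0, curl about -6 — near-zero divergence with nonzero curl is a vortex.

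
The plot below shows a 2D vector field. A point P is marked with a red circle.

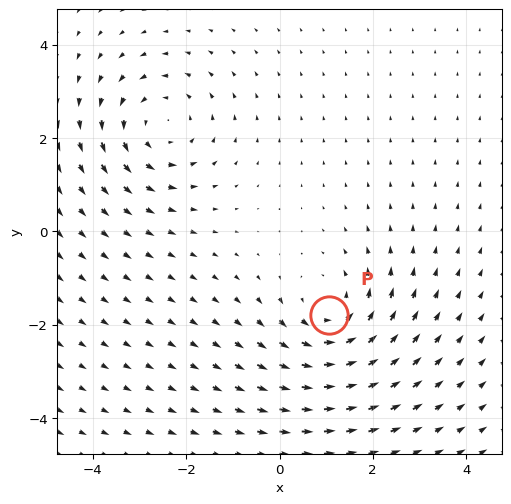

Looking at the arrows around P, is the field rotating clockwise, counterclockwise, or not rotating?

counterclockwise

Near P at (1.1, -1.8) the arrows circulate counterclockwise. The curl (z-component) there is about +4; positive curl means counterclockwise rotation.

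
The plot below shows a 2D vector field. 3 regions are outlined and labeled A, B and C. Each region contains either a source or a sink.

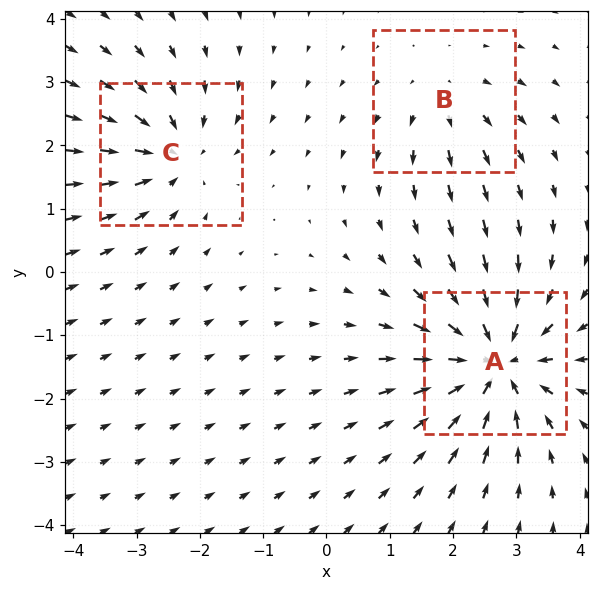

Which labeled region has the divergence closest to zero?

Divergence at each region's feature centre — A: about -5, B: about +2, C: about -3. Region B is closest to zero.

B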